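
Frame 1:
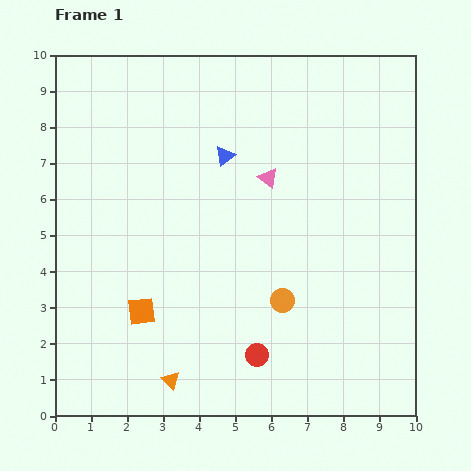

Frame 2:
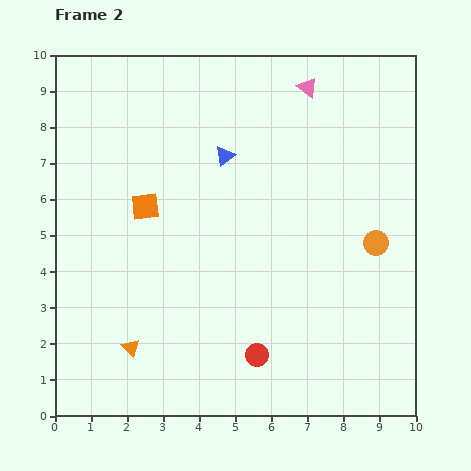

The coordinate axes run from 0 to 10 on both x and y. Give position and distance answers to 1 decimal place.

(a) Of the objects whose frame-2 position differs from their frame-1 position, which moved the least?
the orange triangle

(moved 1.4)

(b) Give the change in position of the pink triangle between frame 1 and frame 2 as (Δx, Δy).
(1.1, 2.5)

The pink triangle was at (5.9, 6.6) in frame 1 and (7.0, 9.1) in frame 2.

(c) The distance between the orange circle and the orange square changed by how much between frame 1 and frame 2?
+2.6

Distance in frame 1: 3.9. Distance in frame 2: 6.5.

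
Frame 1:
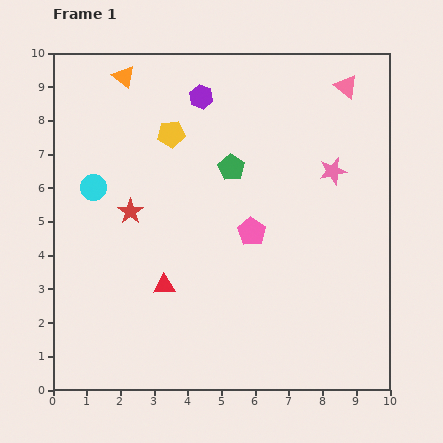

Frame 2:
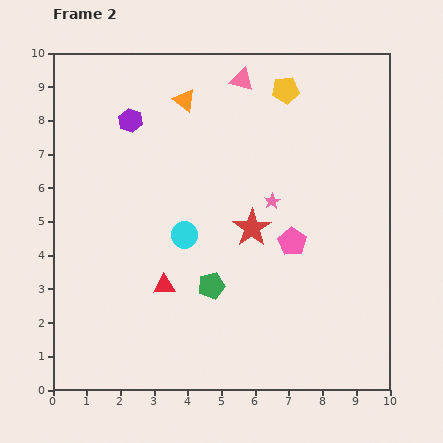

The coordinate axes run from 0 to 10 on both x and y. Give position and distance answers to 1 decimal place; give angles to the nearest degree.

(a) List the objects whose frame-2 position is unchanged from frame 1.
the red triangle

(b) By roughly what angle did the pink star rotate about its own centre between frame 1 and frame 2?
17° counter-clockwise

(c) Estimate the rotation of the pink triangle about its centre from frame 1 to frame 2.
24° counter-clockwise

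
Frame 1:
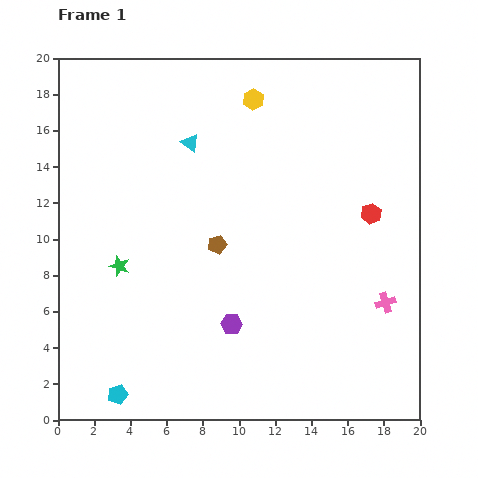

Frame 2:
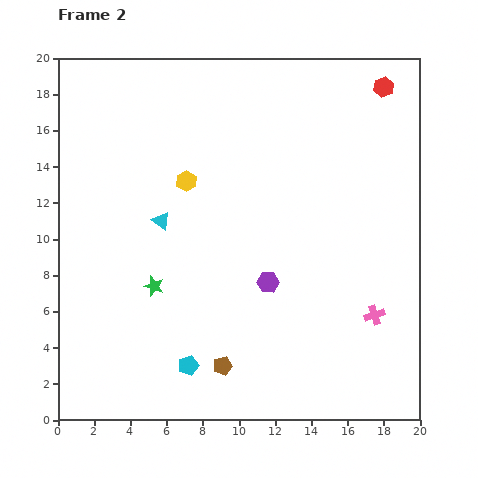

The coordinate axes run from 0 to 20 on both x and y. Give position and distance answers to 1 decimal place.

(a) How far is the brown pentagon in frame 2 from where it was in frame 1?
6.7

The brown pentagon moved from (8.8, 9.7) to (9.1, 3.0), a distance of √(0.3² + 6.7²) ≈ 6.7.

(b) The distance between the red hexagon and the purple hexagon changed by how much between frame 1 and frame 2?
+2.8

Distance in frame 1: 9.8. Distance in frame 2: 12.6.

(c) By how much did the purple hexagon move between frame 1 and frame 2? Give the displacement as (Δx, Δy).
(2.0, 2.3)

The purple hexagon was at (9.6, 5.3) in frame 1 and (11.6, 7.6) in frame 2.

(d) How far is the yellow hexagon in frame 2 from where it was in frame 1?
5.8

The yellow hexagon moved from (10.8, 17.7) to (7.1, 13.2), a distance of √(3.7² + 4.5²) ≈ 5.8.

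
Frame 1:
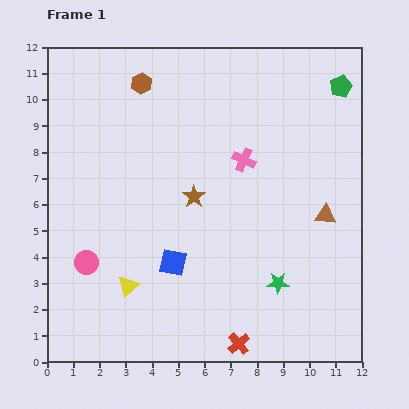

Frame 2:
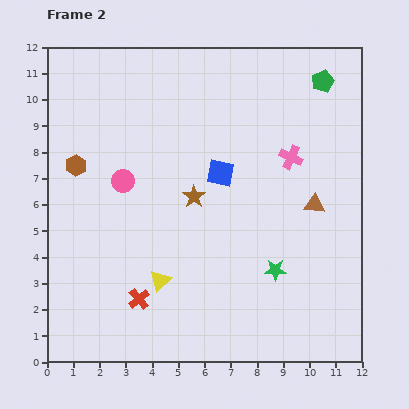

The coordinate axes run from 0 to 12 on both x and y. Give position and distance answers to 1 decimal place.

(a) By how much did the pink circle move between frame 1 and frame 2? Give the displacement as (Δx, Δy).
(1.4, 3.1)

The pink circle was at (1.5, 3.8) in frame 1 and (2.9, 6.9) in frame 2.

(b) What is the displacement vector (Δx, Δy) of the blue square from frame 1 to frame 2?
(1.8, 3.4)

The blue square was at (4.8, 3.8) in frame 1 and (6.6, 7.2) in frame 2.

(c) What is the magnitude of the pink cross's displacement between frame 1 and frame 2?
1.8

The pink cross moved from (7.5, 7.7) to (9.3, 7.8), a distance of √(1.8² + 0.1²) ≈ 1.8.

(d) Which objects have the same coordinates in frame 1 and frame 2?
the brown star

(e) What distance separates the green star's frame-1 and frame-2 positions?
0.5

The green star moved from (8.8, 3.0) to (8.7, 3.5), a distance of √(0.1² + 0.5²) ≈ 0.5.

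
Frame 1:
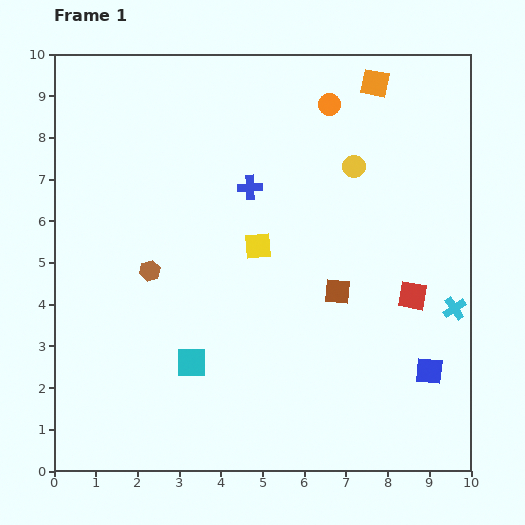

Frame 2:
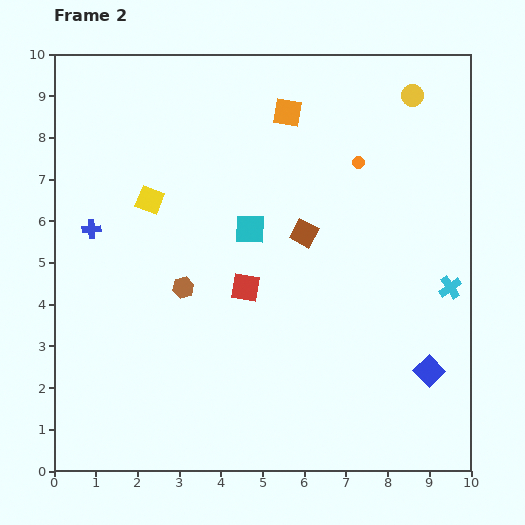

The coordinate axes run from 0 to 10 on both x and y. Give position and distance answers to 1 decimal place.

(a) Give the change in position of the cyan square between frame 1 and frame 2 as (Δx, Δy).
(1.4, 3.2)

The cyan square was at (3.3, 2.6) in frame 1 and (4.7, 5.8) in frame 2.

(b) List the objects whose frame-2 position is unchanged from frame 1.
the blue square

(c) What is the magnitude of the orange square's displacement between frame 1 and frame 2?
2.2

The orange square moved from (7.7, 9.3) to (5.6, 8.6), a distance of √(2.1² + 0.7²) ≈ 2.2.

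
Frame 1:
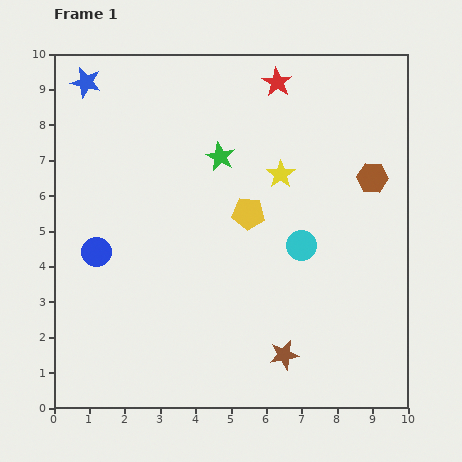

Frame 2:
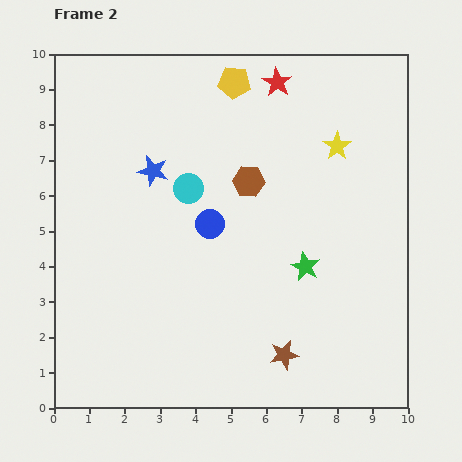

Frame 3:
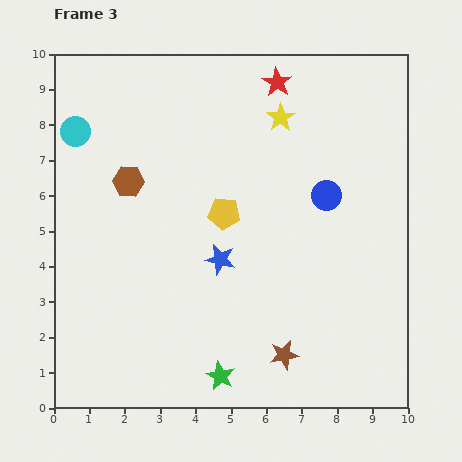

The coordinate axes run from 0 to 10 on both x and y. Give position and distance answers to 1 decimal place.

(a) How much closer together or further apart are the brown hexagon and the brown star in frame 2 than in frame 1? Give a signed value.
-0.6

Distance in frame 1: 5.6. Distance in frame 2: 5.0.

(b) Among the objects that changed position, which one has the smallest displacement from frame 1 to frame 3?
the yellow pentagon

(moved 0.7)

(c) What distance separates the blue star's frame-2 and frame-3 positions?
3.1

The blue star moved from (2.8, 6.7) to (4.7, 4.2), a distance of √(1.9² + 2.5²) ≈ 3.1.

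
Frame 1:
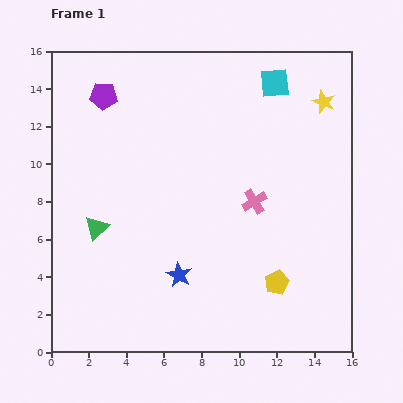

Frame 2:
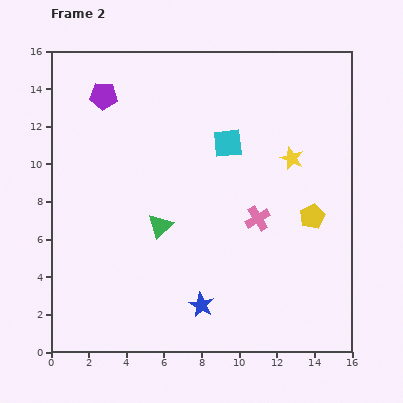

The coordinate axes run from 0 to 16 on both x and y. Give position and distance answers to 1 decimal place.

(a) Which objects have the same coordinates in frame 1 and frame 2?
the purple pentagon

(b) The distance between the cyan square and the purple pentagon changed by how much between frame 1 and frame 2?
-2.0

Distance in frame 1: 9.1. Distance in frame 2: 7.1.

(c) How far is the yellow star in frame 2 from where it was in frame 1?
3.4

The yellow star moved from (14.5, 13.3) to (12.8, 10.3), a distance of √(1.7² + 3.0²) ≈ 3.4.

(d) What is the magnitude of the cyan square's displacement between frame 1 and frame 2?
4.1

The cyan square moved from (11.9, 14.3) to (9.4, 11.1), a distance of √(2.5² + 3.2²) ≈ 4.1.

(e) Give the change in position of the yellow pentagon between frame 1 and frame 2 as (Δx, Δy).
(1.9, 3.5)

The yellow pentagon was at (12.0, 3.7) in frame 1 and (13.9, 7.2) in frame 2.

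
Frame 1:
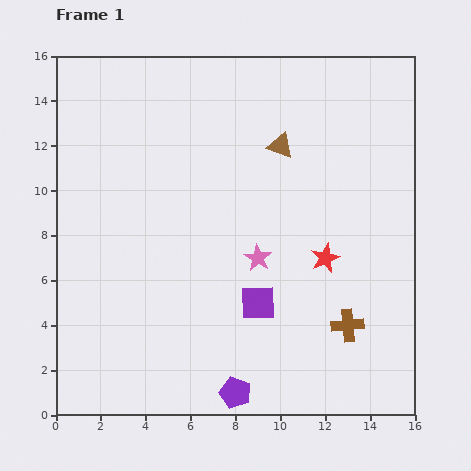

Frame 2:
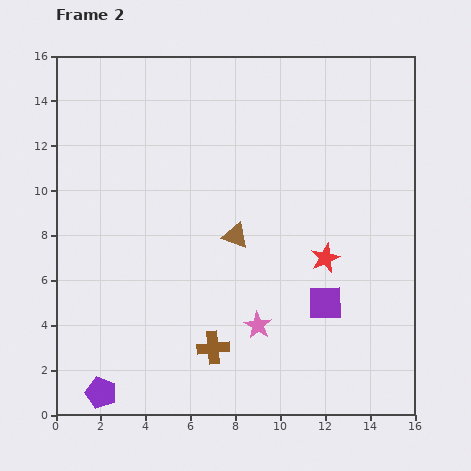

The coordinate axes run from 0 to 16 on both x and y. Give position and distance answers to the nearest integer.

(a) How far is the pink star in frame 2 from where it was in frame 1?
3

The pink star moved from (9, 7) to (9, 4), a distance of √(0² + 3²) ≈ 3.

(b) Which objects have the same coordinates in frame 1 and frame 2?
the red star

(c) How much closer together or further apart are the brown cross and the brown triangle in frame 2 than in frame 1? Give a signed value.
-4

Distance in frame 1: 9. Distance in frame 2: 5.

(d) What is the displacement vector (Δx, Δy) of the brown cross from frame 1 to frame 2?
(-6, -1)

The brown cross was at (13, 4) in frame 1 and (7, 3) in frame 2.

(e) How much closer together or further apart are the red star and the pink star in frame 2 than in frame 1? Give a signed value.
+1

Distance in frame 1: 3. Distance in frame 2: 4.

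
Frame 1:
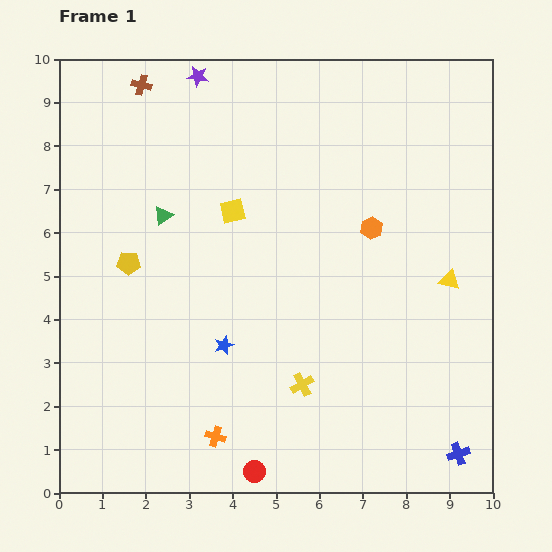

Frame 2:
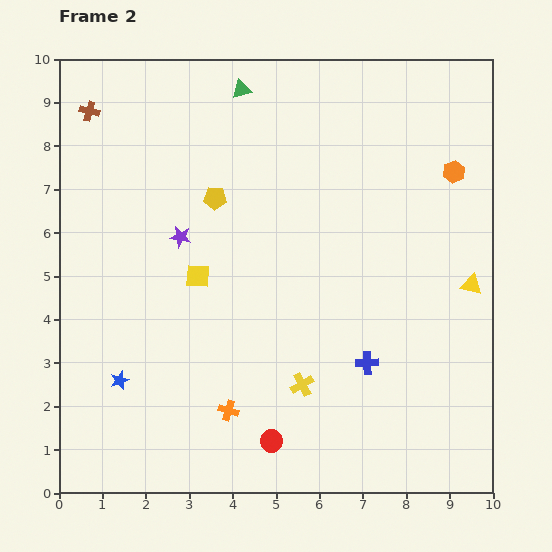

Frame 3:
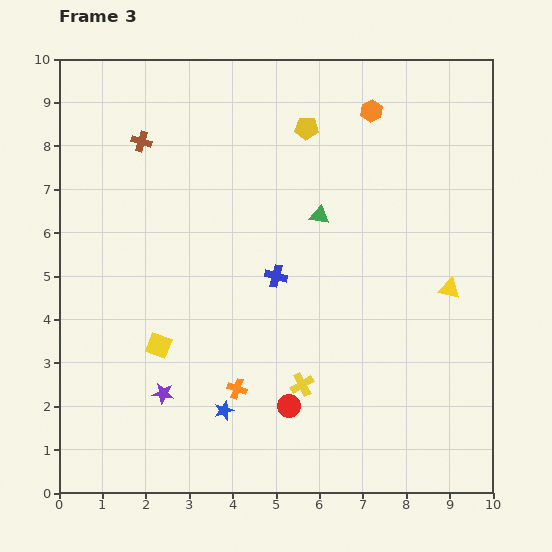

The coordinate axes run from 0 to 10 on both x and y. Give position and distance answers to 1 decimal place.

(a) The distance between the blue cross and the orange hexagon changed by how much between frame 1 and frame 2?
-0.8

Distance in frame 1: 5.6. Distance in frame 2: 4.8.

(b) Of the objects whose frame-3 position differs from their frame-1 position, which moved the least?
the yellow triangle

(moved 0.2)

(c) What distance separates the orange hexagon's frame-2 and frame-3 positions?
2.4

The orange hexagon moved from (9.1, 7.4) to (7.2, 8.8), a distance of √(1.9² + 1.4²) ≈ 2.4.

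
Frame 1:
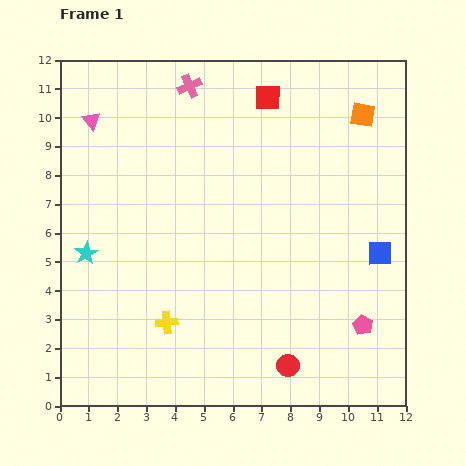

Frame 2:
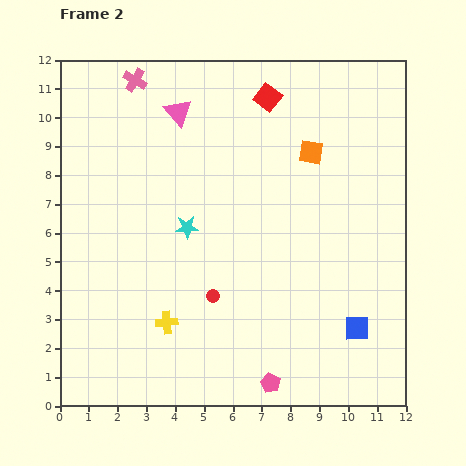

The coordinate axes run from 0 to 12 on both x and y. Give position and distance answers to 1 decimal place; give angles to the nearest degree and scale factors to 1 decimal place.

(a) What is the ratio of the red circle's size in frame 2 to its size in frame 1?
0.6×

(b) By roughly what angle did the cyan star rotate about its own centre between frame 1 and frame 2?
26° clockwise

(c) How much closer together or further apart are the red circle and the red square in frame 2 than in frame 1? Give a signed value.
-2.1

Distance in frame 1: 9.3. Distance in frame 2: 7.2.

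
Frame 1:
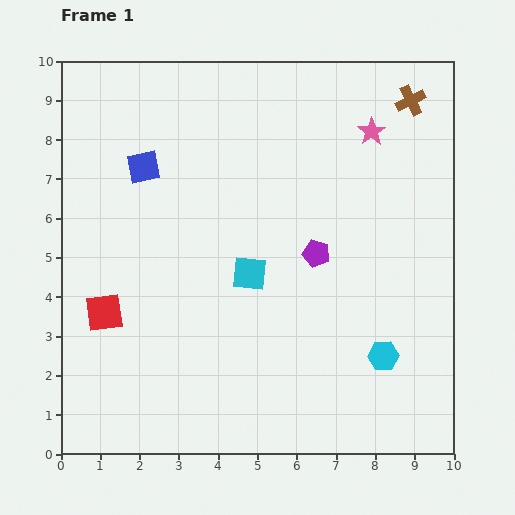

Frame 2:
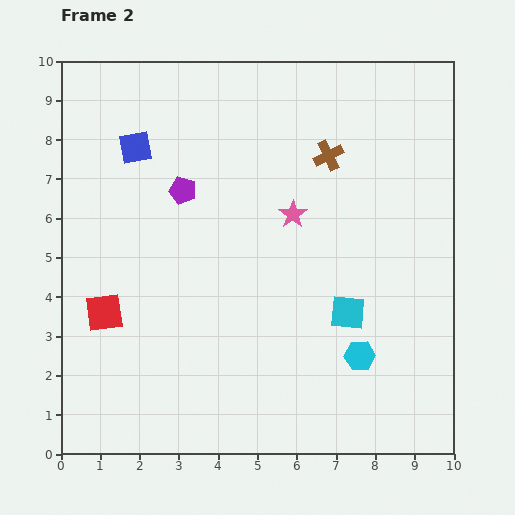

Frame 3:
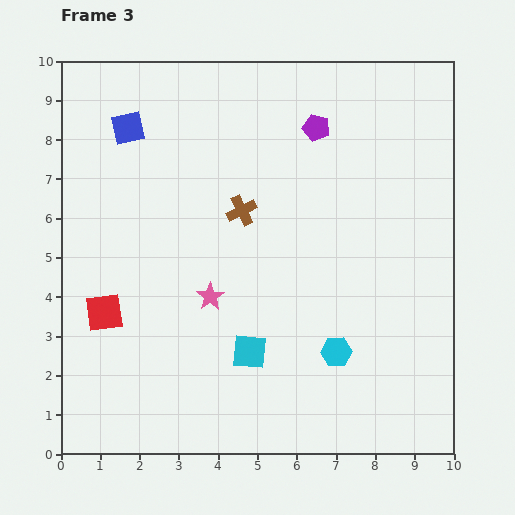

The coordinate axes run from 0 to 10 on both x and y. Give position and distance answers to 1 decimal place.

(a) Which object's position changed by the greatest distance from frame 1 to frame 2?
the purple pentagon

(moved 3.8; next 2.9)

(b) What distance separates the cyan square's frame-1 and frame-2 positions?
2.7

The cyan square moved from (4.8, 4.6) to (7.3, 3.6), a distance of √(2.5² + 1.0²) ≈ 2.7.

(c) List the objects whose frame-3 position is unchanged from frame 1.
the red square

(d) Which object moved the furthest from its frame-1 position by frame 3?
the pink star

(moved 5.9; next 5.1)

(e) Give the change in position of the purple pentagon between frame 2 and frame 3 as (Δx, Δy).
(3.4, 1.6)

The purple pentagon was at (3.1, 6.7) in frame 2 and (6.5, 8.3) in frame 3.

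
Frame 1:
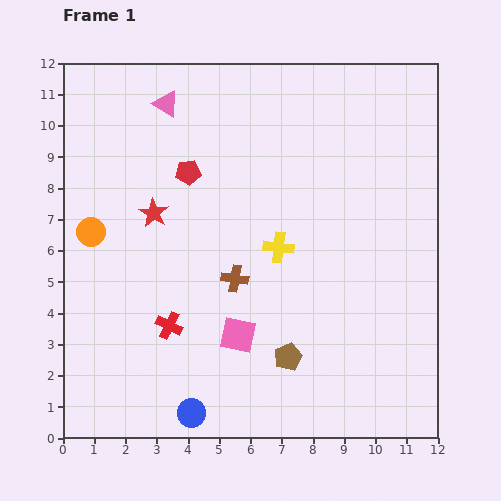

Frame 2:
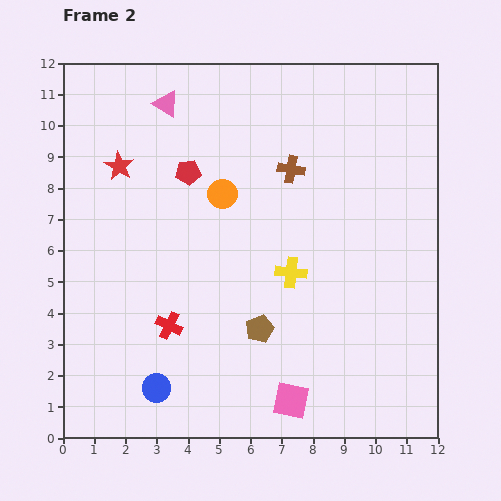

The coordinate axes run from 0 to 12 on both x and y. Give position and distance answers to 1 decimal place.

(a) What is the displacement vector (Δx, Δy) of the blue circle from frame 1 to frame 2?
(-1.1, 0.8)

The blue circle was at (4.1, 0.8) in frame 1 and (3.0, 1.6) in frame 2.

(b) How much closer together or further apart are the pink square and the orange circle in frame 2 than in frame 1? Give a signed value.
+1.3

Distance in frame 1: 5.7. Distance in frame 2: 7.0.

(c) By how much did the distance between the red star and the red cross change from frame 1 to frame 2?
+1.7

Distance in frame 1: 3.6. Distance in frame 2: 5.3.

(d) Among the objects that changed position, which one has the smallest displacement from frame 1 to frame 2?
the yellow cross

(moved 0.9)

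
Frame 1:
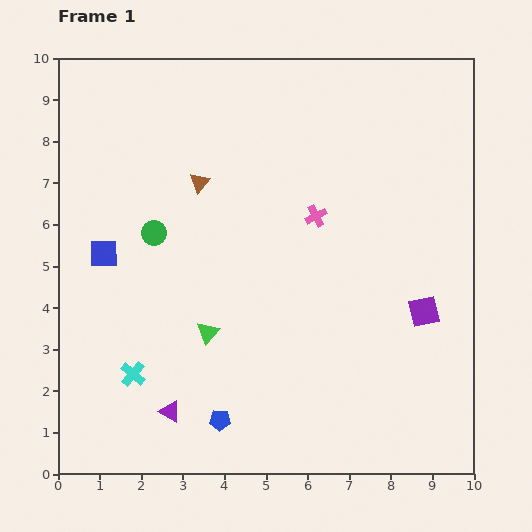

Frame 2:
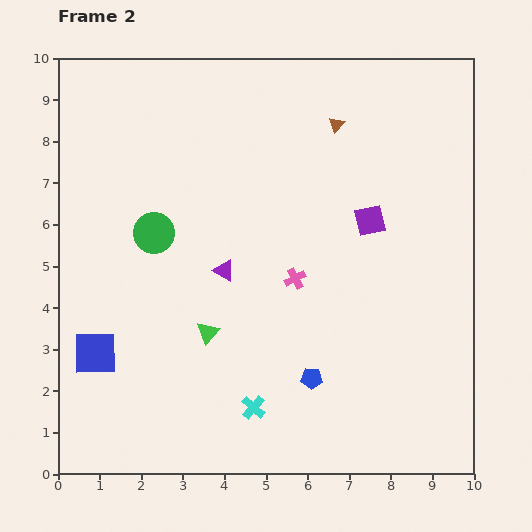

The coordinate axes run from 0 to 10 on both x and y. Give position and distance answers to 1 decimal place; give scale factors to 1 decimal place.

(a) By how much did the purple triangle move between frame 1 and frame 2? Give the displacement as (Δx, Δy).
(1.3, 3.4)

The purple triangle was at (2.7, 1.5) in frame 1 and (4.0, 4.9) in frame 2.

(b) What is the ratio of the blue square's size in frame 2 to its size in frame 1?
1.5×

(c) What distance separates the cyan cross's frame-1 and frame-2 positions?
3.0

The cyan cross moved from (1.8, 2.4) to (4.7, 1.6), a distance of √(2.9² + 0.8²) ≈ 3.0.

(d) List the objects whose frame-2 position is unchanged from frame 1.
the green triangle, the green circle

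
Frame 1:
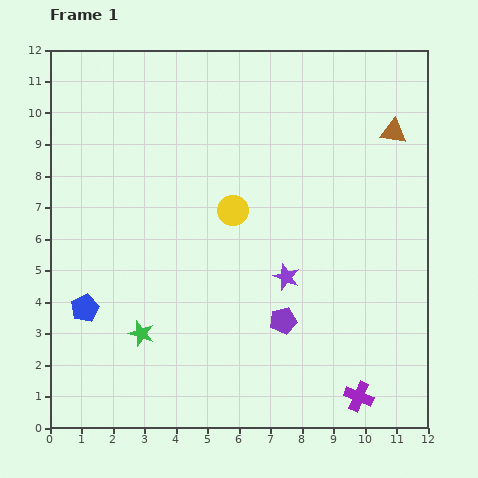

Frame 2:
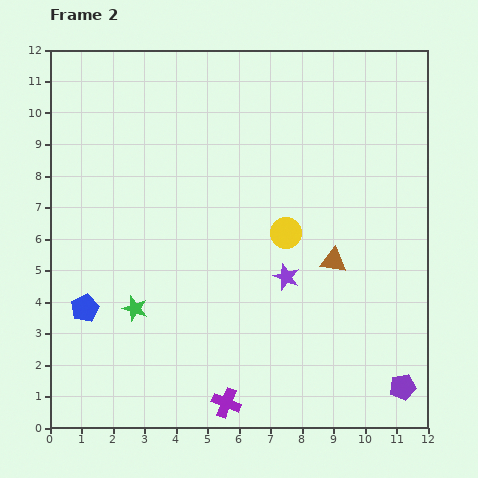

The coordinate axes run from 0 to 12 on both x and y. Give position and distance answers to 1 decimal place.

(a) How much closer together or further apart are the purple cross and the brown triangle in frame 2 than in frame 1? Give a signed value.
-2.9

Distance in frame 1: 8.5. Distance in frame 2: 5.6.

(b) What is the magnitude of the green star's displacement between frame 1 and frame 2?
0.8

The green star moved from (2.9, 3.0) to (2.7, 3.8), a distance of √(0.2² + 0.8²) ≈ 0.8.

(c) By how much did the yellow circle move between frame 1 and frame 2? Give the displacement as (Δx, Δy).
(1.7, -0.7)

The yellow circle was at (5.8, 6.9) in frame 1 and (7.5, 6.2) in frame 2.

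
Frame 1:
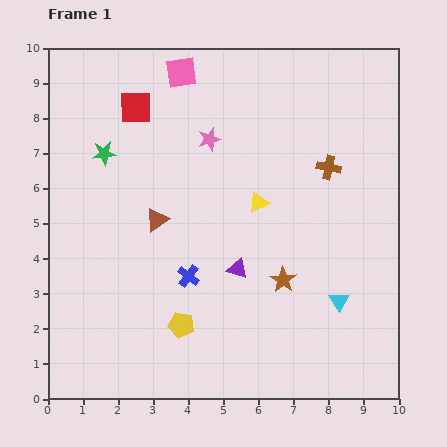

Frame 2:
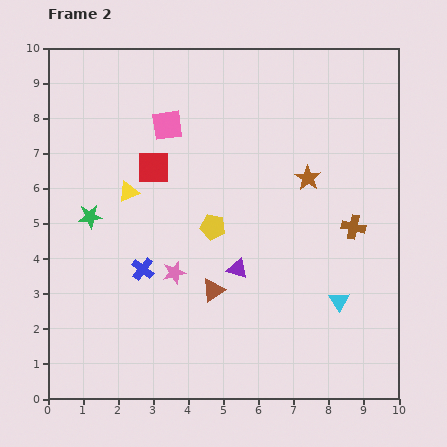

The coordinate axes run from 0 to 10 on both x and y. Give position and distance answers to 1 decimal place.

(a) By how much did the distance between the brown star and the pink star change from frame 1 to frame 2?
+0.2

Distance in frame 1: 4.5. Distance in frame 2: 4.7.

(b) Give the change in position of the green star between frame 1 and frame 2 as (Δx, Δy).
(-0.4, -1.8)

The green star was at (1.6, 7.0) in frame 1 and (1.2, 5.2) in frame 2.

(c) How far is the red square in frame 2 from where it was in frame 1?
1.8

The red square moved from (2.5, 8.3) to (3.0, 6.6), a distance of √(0.5² + 1.7²) ≈ 1.8.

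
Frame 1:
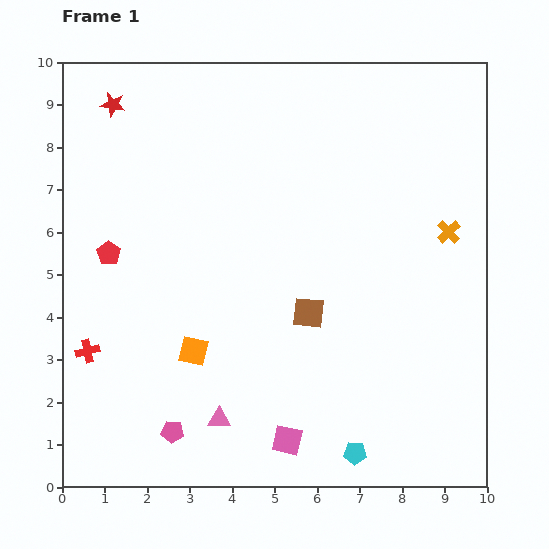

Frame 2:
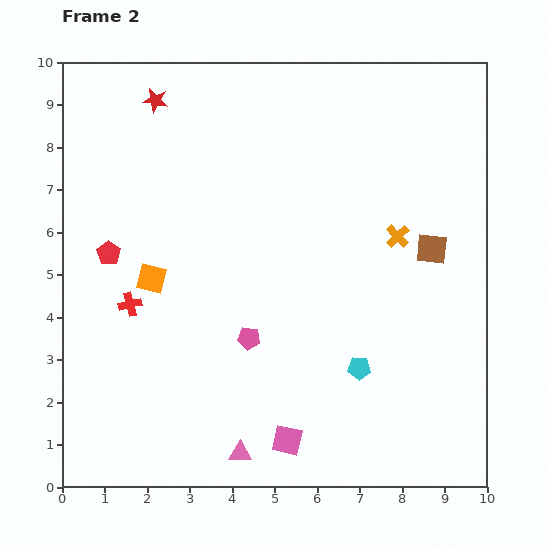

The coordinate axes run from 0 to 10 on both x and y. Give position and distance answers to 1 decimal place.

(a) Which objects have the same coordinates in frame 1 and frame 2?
the pink square, the red pentagon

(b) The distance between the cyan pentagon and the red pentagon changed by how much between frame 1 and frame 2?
-1.0

Distance in frame 1: 7.5. Distance in frame 2: 6.5.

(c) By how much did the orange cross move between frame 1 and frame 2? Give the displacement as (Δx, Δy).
(-1.2, -0.1)

The orange cross was at (9.1, 6.0) in frame 1 and (7.9, 5.9) in frame 2.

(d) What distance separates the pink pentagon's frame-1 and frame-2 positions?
2.8

The pink pentagon moved from (2.6, 1.3) to (4.4, 3.5), a distance of √(1.8² + 2.2²) ≈ 2.8.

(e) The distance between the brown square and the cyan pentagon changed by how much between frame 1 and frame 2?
-0.2

Distance in frame 1: 3.5. Distance in frame 2: 3.3.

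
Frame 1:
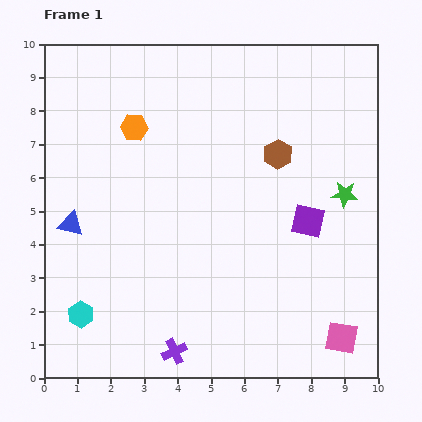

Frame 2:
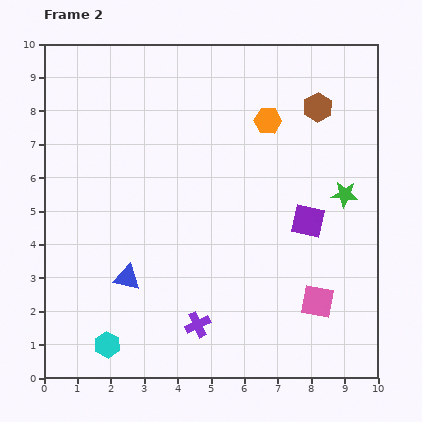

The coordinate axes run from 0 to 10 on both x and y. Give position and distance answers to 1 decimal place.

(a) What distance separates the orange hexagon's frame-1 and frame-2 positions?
4.0

The orange hexagon moved from (2.7, 7.5) to (6.7, 7.7), a distance of √(4.0² + 0.2²) ≈ 4.0.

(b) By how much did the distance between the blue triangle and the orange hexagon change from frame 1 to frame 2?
+2.8

Distance in frame 1: 3.5. Distance in frame 2: 6.3.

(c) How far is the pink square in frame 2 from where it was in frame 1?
1.3

The pink square moved from (8.9, 1.2) to (8.2, 2.3), a distance of √(0.7² + 1.1²) ≈ 1.3.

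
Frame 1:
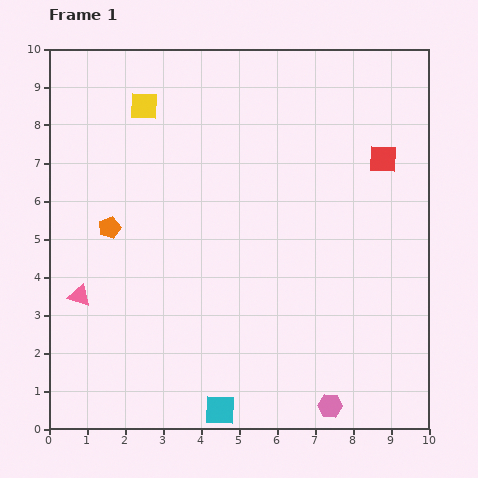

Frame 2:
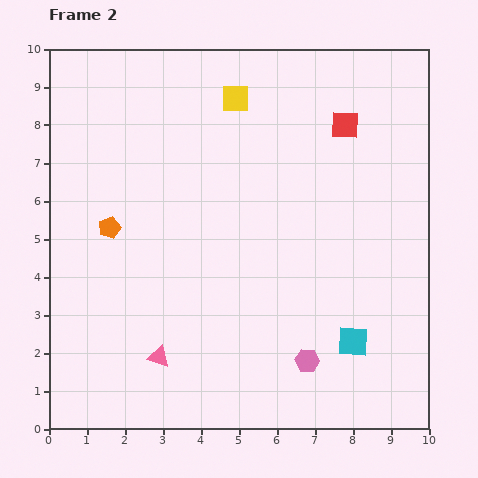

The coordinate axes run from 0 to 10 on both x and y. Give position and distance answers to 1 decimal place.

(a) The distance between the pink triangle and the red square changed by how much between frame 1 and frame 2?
-1.0

Distance in frame 1: 8.8. Distance in frame 2: 7.8.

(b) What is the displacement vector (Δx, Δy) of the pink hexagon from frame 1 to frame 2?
(-0.6, 1.2)

The pink hexagon was at (7.4, 0.6) in frame 1 and (6.8, 1.8) in frame 2.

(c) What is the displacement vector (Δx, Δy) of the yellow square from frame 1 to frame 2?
(2.4, 0.2)

The yellow square was at (2.5, 8.5) in frame 1 and (4.9, 8.7) in frame 2.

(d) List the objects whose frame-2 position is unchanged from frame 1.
the orange pentagon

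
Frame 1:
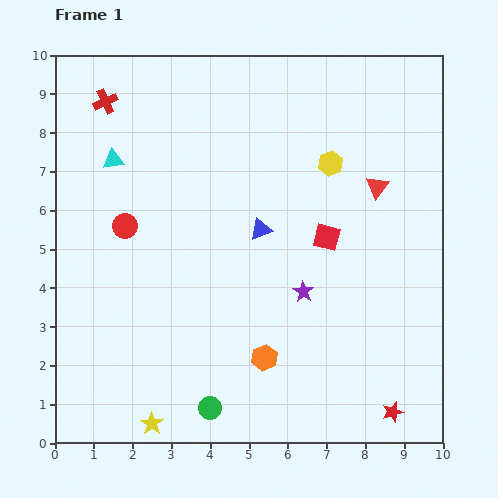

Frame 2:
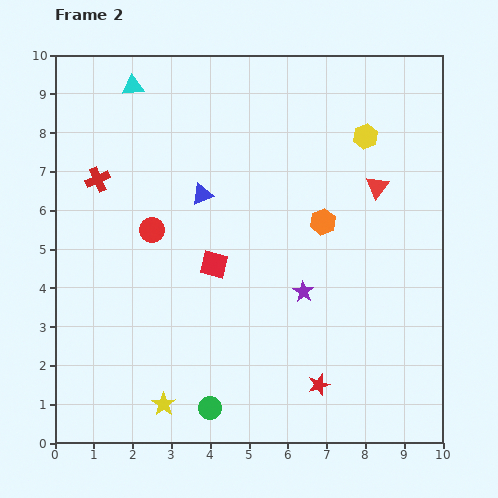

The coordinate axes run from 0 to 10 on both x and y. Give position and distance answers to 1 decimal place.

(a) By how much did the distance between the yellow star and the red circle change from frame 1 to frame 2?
-0.6

Distance in frame 1: 5.1. Distance in frame 2: 4.5.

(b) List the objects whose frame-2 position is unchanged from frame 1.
the red triangle, the green circle, the purple star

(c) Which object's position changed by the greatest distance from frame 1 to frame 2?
the orange hexagon

(moved 3.8; next 3.0)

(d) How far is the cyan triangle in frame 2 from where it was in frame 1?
2.0

The cyan triangle moved from (1.5, 7.3) to (2.0, 9.2), a distance of √(0.5² + 1.9²) ≈ 2.0.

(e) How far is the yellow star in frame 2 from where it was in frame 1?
0.6

The yellow star moved from (2.5, 0.5) to (2.8, 1.0), a distance of √(0.3² + 0.5²) ≈ 0.6.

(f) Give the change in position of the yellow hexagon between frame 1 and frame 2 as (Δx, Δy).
(0.9, 0.7)

The yellow hexagon was at (7.1, 7.2) in frame 1 and (8.0, 7.9) in frame 2.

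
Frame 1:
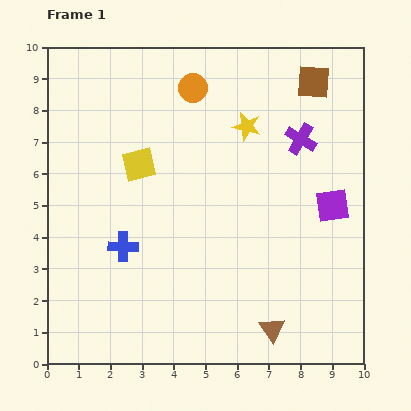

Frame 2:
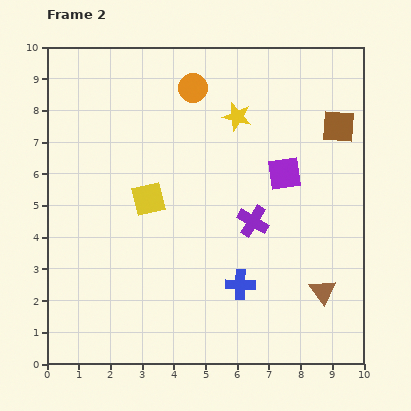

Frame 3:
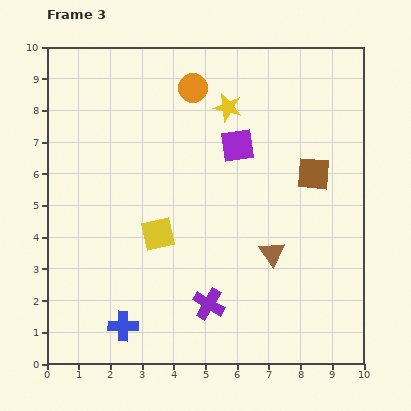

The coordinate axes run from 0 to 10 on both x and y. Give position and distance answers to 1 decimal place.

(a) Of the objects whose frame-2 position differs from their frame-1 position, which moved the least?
the yellow star

(moved 0.4)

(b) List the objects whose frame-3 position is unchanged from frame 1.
the orange circle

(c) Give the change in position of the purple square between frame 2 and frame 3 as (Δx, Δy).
(-1.5, 0.9)

The purple square was at (7.5, 6.0) in frame 2 and (6.0, 6.9) in frame 3.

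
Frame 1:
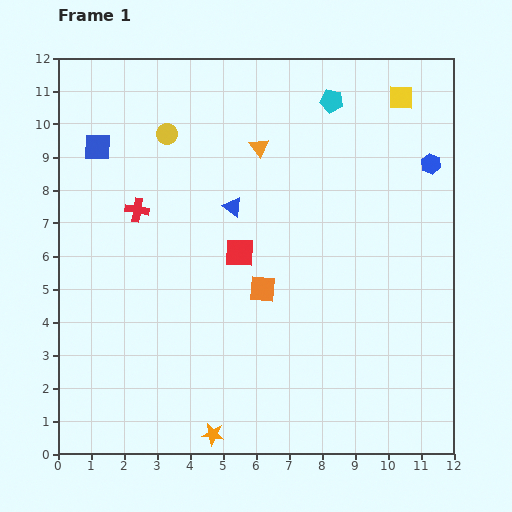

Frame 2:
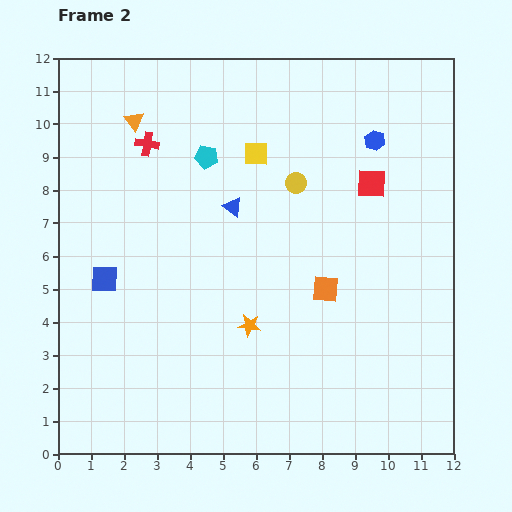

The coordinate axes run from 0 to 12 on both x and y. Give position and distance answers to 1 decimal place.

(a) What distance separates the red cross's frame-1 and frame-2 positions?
2.0

The red cross moved from (2.4, 7.4) to (2.7, 9.4), a distance of √(0.3² + 2.0²) ≈ 2.0.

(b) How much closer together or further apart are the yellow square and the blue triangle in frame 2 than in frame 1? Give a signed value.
-4.4

Distance in frame 1: 6.1. Distance in frame 2: 1.7.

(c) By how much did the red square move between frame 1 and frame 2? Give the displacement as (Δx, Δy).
(4.0, 2.1)

The red square was at (5.5, 6.1) in frame 1 and (9.5, 8.2) in frame 2.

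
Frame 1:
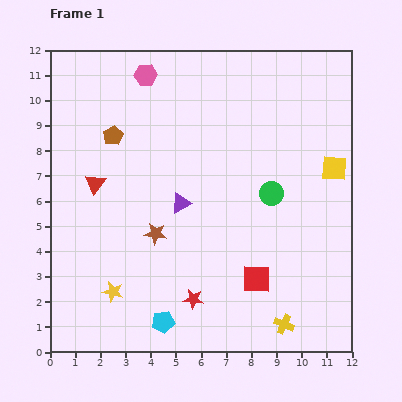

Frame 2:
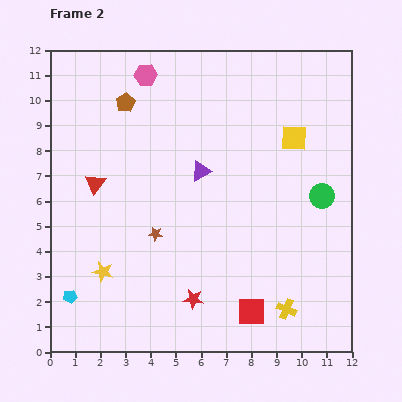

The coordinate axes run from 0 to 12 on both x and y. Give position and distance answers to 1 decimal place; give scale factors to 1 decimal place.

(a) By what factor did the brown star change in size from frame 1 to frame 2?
0.6×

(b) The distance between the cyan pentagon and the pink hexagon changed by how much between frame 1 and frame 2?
-0.5

Distance in frame 1: 9.8. Distance in frame 2: 9.3.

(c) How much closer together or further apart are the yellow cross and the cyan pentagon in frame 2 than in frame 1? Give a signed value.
+3.8

Distance in frame 1: 4.8. Distance in frame 2: 8.6.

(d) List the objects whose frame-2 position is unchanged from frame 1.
the brown star, the pink hexagon, the red triangle, the red star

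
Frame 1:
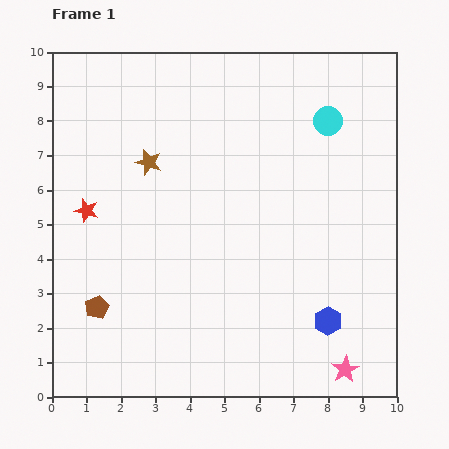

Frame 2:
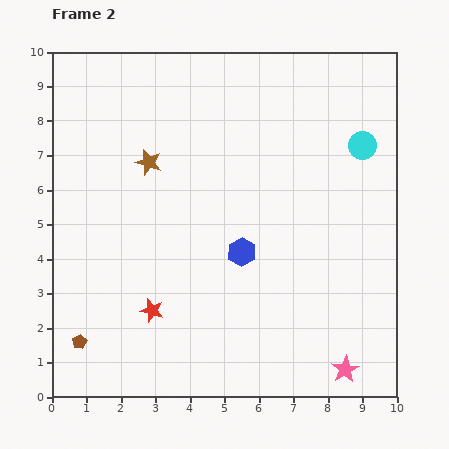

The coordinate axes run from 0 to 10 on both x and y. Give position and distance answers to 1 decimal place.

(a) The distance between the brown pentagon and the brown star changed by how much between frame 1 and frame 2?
+1.1

Distance in frame 1: 4.5. Distance in frame 2: 5.6.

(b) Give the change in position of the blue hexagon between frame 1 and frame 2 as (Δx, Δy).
(-2.5, 2.0)

The blue hexagon was at (8.0, 2.2) in frame 1 and (5.5, 4.2) in frame 2.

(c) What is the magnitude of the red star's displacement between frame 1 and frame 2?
3.5

The red star moved from (1.0, 5.4) to (2.9, 2.5), a distance of √(1.9² + 2.9²) ≈ 3.5.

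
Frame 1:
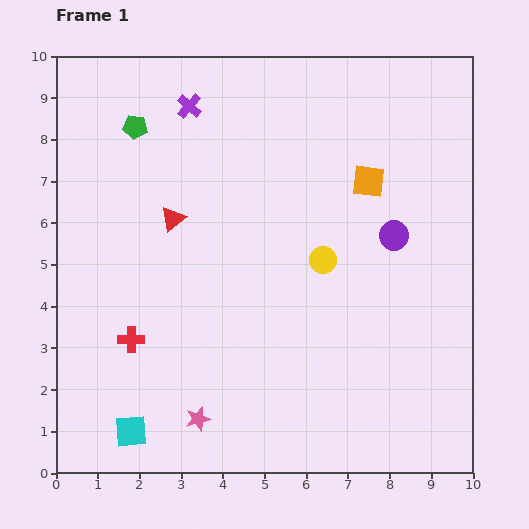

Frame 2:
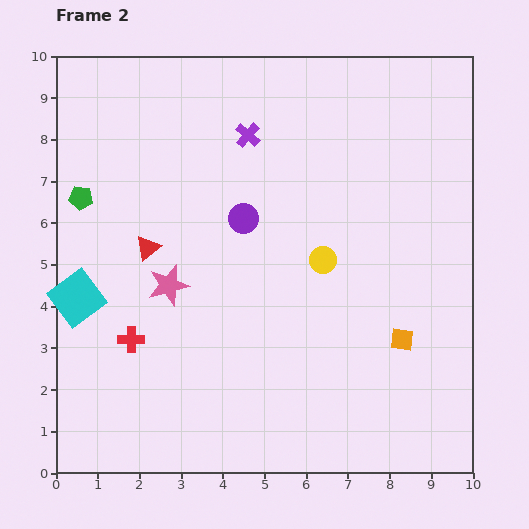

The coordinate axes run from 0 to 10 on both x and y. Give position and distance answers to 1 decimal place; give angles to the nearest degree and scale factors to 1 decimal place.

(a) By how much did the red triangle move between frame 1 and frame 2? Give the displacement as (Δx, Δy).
(-0.6, -0.7)

The red triangle was at (2.8, 6.1) in frame 1 and (2.2, 5.4) in frame 2.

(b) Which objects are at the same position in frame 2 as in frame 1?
the red cross, the yellow circle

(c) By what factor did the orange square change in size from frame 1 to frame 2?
0.7×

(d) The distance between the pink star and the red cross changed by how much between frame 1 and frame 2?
-0.9

Distance in frame 1: 2.5. Distance in frame 2: 1.6.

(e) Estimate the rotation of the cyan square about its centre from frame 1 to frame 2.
32° counter-clockwise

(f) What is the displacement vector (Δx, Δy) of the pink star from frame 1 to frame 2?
(-0.7, 3.2)

The pink star was at (3.4, 1.3) in frame 1 and (2.7, 4.5) in frame 2.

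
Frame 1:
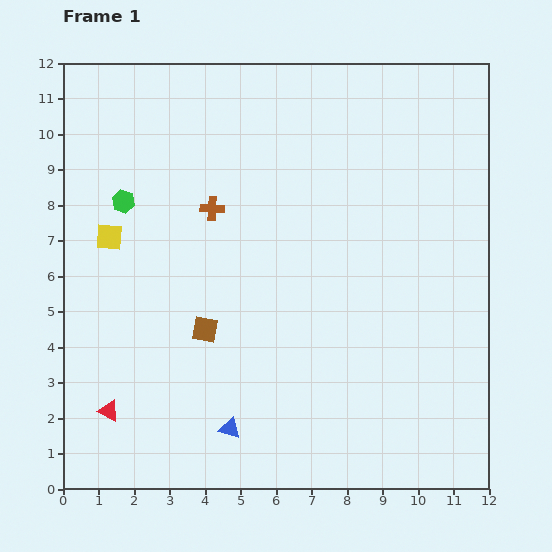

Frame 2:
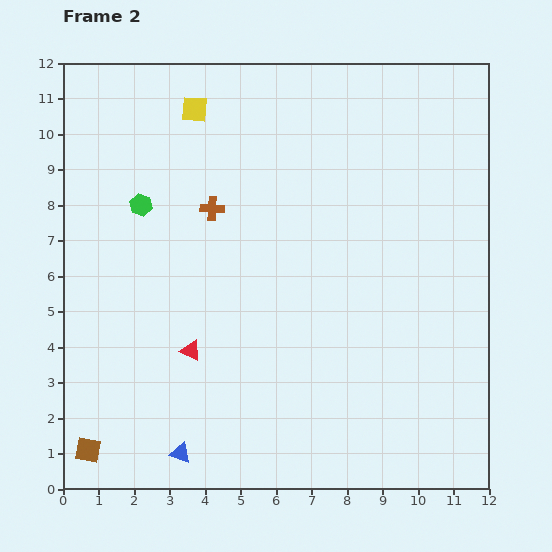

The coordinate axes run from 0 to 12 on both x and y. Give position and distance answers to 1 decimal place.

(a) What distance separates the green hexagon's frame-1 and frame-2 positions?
0.5

The green hexagon moved from (1.7, 8.1) to (2.2, 8.0), a distance of √(0.5² + 0.1²) ≈ 0.5.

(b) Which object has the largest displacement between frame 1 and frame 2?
the brown square

(moved 4.7; next 4.3)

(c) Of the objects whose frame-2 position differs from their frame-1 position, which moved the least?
the green hexagon

(moved 0.5)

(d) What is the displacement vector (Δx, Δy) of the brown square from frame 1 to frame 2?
(-3.3, -3.4)

The brown square was at (4.0, 4.5) in frame 1 and (0.7, 1.1) in frame 2.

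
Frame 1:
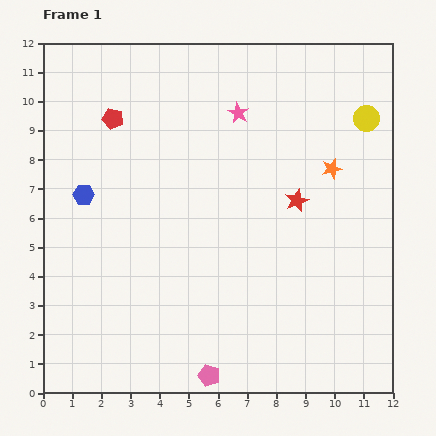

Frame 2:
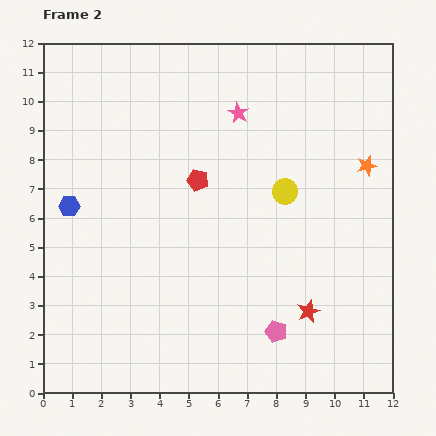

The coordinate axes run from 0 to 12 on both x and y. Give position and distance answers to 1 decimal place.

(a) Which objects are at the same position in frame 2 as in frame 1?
the pink star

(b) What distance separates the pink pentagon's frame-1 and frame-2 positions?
2.7

The pink pentagon moved from (5.7, 0.6) to (8.0, 2.1), a distance of √(2.3² + 1.5²) ≈ 2.7.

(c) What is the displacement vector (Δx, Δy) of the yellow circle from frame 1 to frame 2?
(-2.8, -2.5)

The yellow circle was at (11.1, 9.4) in frame 1 and (8.3, 6.9) in frame 2.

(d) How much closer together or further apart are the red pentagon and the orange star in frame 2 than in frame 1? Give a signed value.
-1.9

Distance in frame 1: 7.7. Distance in frame 2: 5.8.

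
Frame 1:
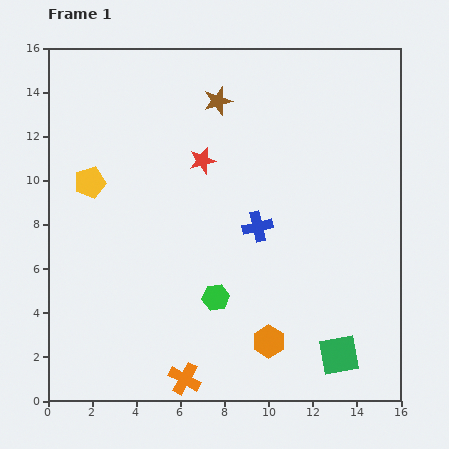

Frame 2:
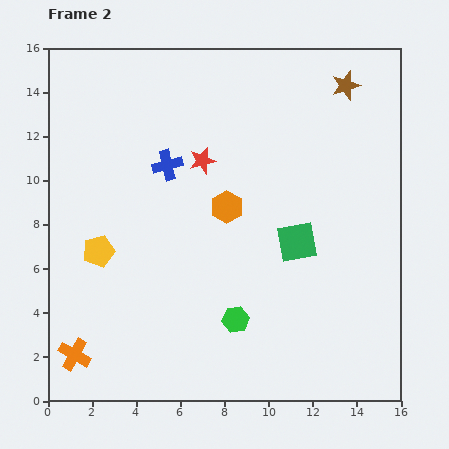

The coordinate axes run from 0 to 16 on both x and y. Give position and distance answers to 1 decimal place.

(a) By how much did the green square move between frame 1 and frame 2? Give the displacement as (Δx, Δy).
(-1.9, 5.1)

The green square was at (13.2, 2.1) in frame 1 and (11.3, 7.2) in frame 2.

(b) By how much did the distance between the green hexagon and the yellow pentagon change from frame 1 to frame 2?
-0.8

Distance in frame 1: 7.7. Distance in frame 2: 6.9.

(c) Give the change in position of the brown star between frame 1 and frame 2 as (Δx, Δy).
(5.8, 0.7)

The brown star was at (7.7, 13.6) in frame 1 and (13.5, 14.3) in frame 2.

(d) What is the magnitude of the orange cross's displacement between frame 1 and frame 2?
5.1

The orange cross moved from (6.2, 1.0) to (1.2, 2.1), a distance of √(5.0² + 1.1²) ≈ 5.1.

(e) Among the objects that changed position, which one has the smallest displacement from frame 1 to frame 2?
the green hexagon

(moved 1.3)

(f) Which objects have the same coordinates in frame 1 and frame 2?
the red star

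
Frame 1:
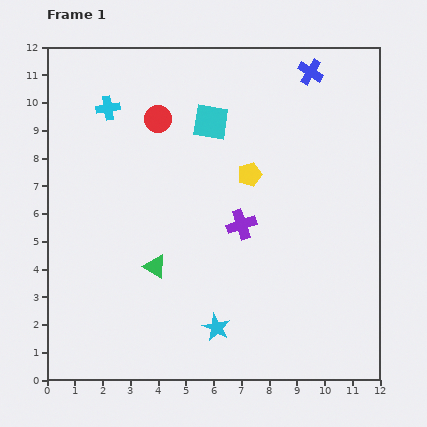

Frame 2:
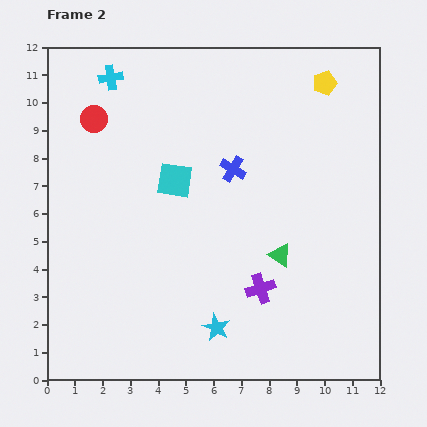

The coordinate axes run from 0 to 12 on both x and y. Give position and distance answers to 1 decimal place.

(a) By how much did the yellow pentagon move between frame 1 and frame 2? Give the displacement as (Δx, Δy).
(2.7, 3.3)

The yellow pentagon was at (7.3, 7.4) in frame 1 and (10.0, 10.7) in frame 2.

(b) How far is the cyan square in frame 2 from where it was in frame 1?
2.5

The cyan square moved from (5.9, 9.3) to (4.6, 7.2), a distance of √(1.3² + 2.1²) ≈ 2.5.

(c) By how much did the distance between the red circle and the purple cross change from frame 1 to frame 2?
+3.8

Distance in frame 1: 4.8. Distance in frame 2: 8.6.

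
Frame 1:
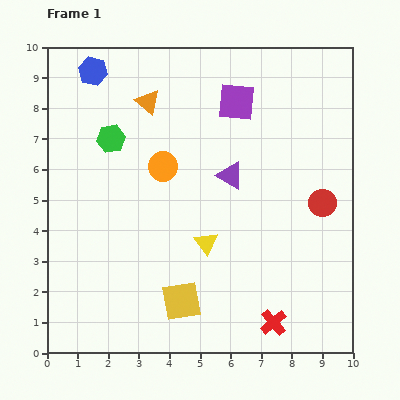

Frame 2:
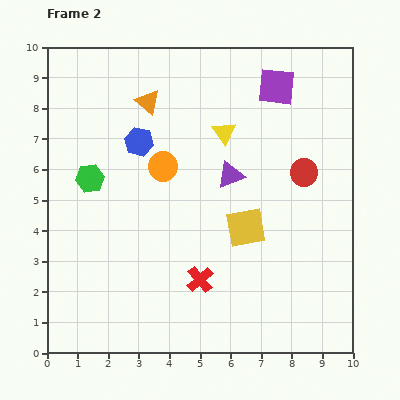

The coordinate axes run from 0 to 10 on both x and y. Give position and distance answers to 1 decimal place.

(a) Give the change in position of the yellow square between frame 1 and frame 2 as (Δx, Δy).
(2.1, 2.4)

The yellow square was at (4.4, 1.7) in frame 1 and (6.5, 4.1) in frame 2.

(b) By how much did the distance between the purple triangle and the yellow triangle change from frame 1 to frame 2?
-0.9

Distance in frame 1: 2.3. Distance in frame 2: 1.4.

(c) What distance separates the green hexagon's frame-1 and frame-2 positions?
1.5

The green hexagon moved from (2.1, 7.0) to (1.4, 5.7), a distance of √(0.7² + 1.3²) ≈ 1.5.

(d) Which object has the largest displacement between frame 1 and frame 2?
the yellow triangle

(moved 3.6; next 3.2)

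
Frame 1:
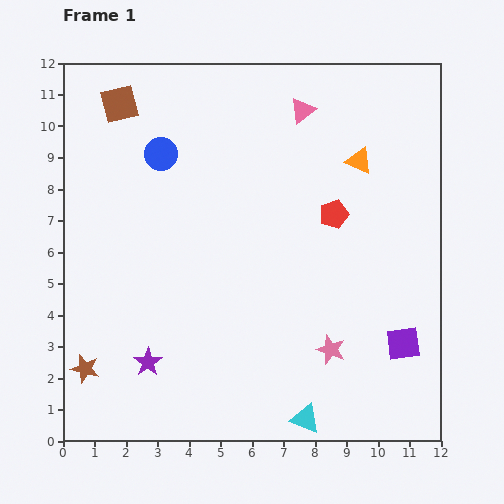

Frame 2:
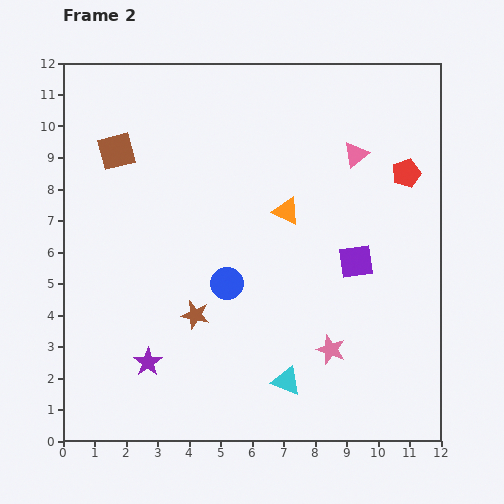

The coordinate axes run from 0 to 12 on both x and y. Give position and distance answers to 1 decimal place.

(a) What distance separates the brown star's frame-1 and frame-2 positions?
3.9

The brown star moved from (0.7, 2.3) to (4.2, 4.0), a distance of √(3.5² + 1.7²) ≈ 3.9.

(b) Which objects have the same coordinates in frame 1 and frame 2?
the purple star, the pink star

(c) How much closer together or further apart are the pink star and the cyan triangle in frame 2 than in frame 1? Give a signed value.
-0.6

Distance in frame 1: 2.3. Distance in frame 2: 1.7.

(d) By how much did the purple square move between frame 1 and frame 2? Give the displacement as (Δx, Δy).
(-1.5, 2.6)

The purple square was at (10.8, 3.1) in frame 1 and (9.3, 5.7) in frame 2.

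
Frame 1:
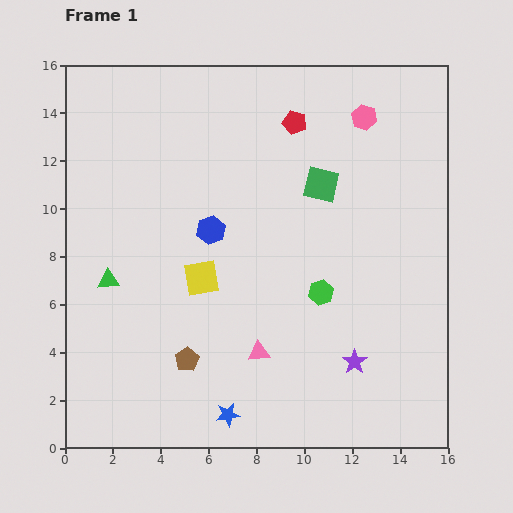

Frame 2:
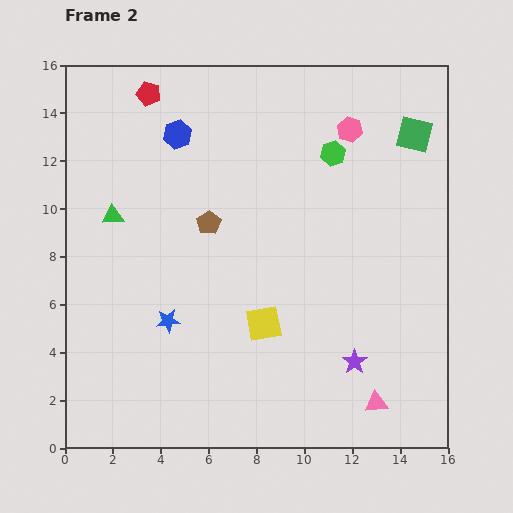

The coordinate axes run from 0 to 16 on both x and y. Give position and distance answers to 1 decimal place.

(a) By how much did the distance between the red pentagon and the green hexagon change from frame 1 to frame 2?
+0.9

Distance in frame 1: 7.2. Distance in frame 2: 8.1.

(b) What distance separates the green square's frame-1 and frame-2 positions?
4.4

The green square moved from (10.7, 11.0) to (14.6, 13.1), a distance of √(3.9² + 2.1²) ≈ 4.4.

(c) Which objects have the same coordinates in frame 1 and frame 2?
the purple star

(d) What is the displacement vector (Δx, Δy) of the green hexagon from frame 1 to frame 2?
(0.5, 5.8)

The green hexagon was at (10.7, 6.5) in frame 1 and (11.2, 12.3) in frame 2.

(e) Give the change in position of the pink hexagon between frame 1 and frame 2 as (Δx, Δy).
(-0.6, -0.5)

The pink hexagon was at (12.5, 13.8) in frame 1 and (11.9, 13.3) in frame 2.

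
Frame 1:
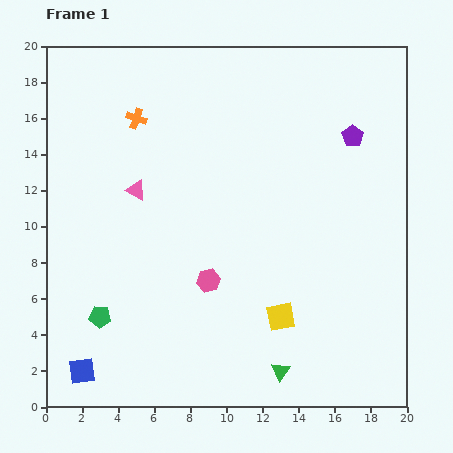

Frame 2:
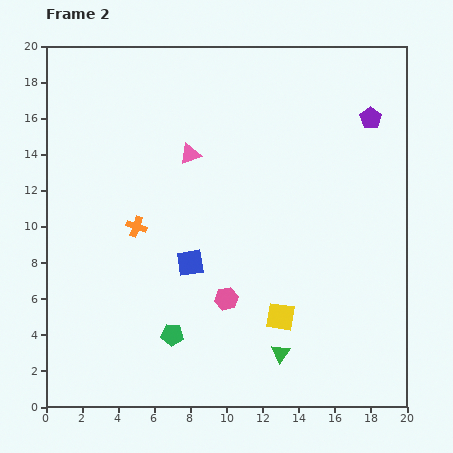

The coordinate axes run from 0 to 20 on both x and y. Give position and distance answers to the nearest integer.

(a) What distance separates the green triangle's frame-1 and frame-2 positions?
1

The green triangle moved from (13, 2) to (13, 3), a distance of √(0² + 1²) ≈ 1.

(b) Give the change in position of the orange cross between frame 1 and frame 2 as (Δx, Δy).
(0, -6)

The orange cross was at (5, 16) in frame 1 and (5, 10) in frame 2.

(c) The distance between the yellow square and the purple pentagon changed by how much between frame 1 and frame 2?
+1

Distance in frame 1: 11. Distance in frame 2: 12.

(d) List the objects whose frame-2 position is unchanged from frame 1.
the yellow square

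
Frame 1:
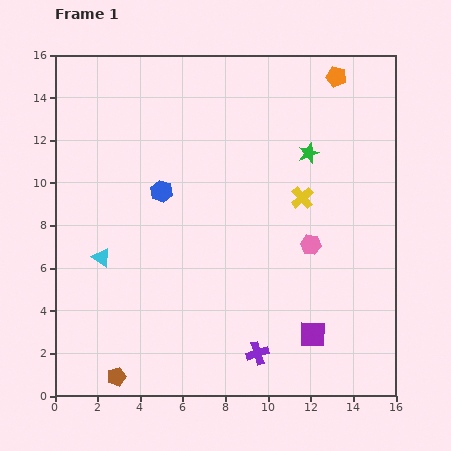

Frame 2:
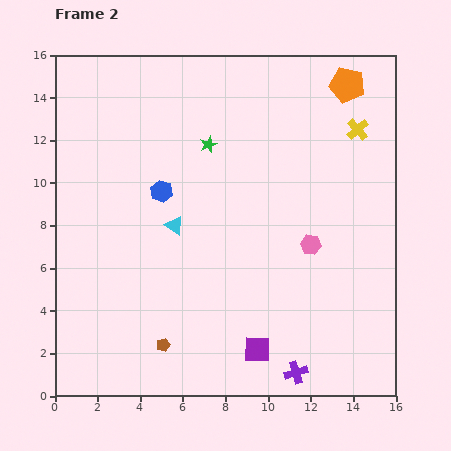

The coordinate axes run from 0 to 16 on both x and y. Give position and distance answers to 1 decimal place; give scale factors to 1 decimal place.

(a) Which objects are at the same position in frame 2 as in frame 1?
the blue hexagon, the pink hexagon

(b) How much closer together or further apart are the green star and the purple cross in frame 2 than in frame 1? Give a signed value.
+1.8

Distance in frame 1: 9.7. Distance in frame 2: 11.5.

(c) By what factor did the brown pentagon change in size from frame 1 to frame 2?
0.7×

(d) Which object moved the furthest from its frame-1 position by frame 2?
the green star

(moved 4.7; next 4.1)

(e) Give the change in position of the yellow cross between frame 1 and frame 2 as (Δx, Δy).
(2.6, 3.2)

The yellow cross was at (11.6, 9.3) in frame 1 and (14.2, 12.5) in frame 2.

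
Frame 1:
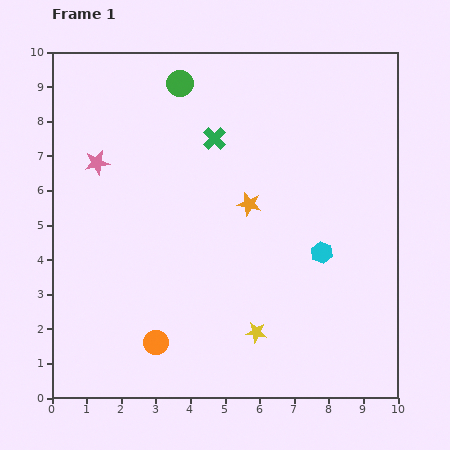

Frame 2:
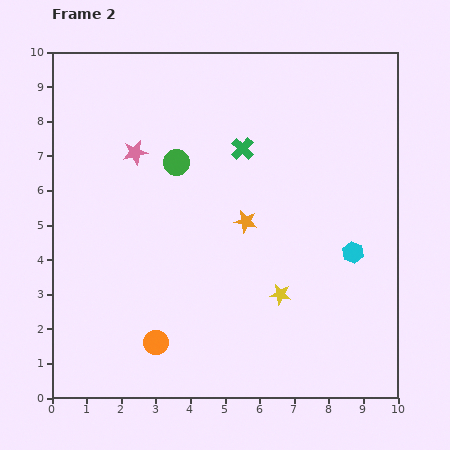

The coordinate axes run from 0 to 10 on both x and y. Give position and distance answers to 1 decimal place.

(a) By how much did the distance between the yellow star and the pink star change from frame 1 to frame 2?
-0.8

Distance in frame 1: 6.7. Distance in frame 2: 5.9.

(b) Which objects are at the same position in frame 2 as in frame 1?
the orange circle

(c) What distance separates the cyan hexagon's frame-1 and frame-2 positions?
0.9

The cyan hexagon moved from (7.8, 4.2) to (8.7, 4.2), a distance of √(0.9² + 0.0²) ≈ 0.9.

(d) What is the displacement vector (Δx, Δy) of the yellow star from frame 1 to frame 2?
(0.7, 1.1)

The yellow star was at (5.9, 1.9) in frame 1 and (6.6, 3.0) in frame 2.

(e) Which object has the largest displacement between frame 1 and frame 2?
the green circle

(moved 2.3; next 1.3)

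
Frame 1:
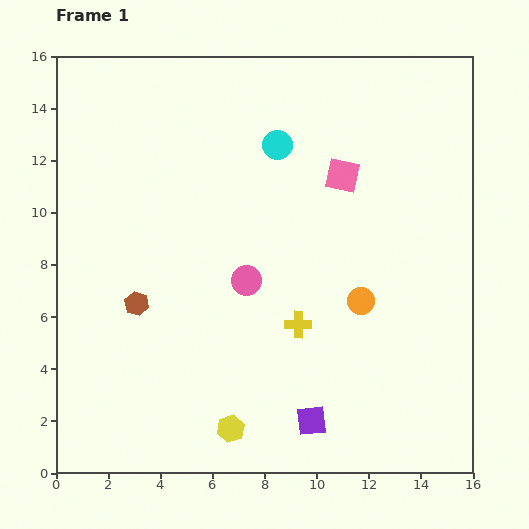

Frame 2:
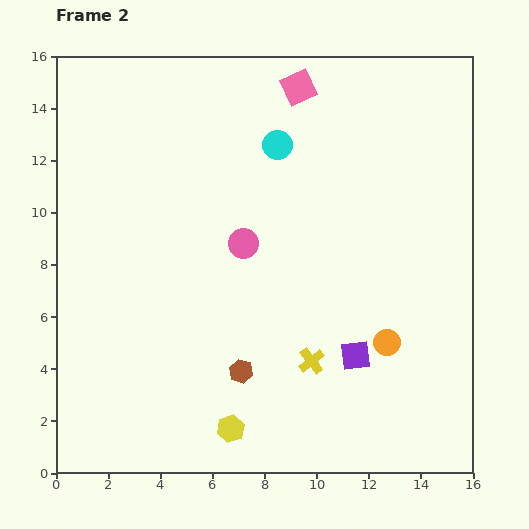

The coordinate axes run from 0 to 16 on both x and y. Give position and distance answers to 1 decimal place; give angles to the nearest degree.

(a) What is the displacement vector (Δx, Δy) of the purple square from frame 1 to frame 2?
(1.7, 2.5)

The purple square was at (9.8, 2.0) in frame 1 and (11.5, 4.5) in frame 2.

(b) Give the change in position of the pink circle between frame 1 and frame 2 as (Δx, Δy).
(-0.1, 1.4)

The pink circle was at (7.3, 7.4) in frame 1 and (7.2, 8.8) in frame 2.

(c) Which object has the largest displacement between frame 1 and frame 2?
the brown hexagon

(moved 4.8; next 3.8)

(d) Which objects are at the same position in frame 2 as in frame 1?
the yellow hexagon, the cyan circle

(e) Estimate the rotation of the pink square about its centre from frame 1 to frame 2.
37° counter-clockwise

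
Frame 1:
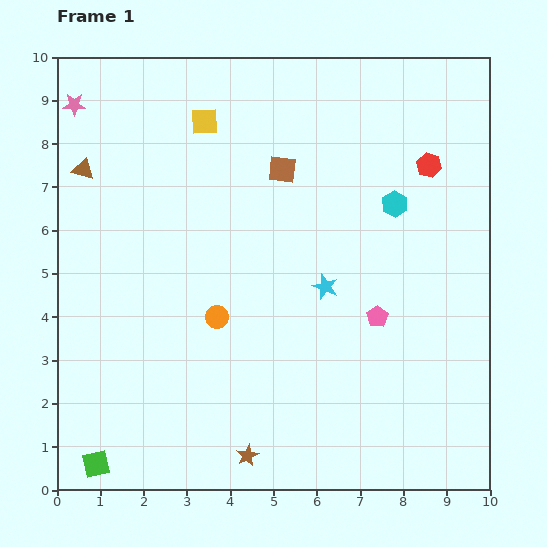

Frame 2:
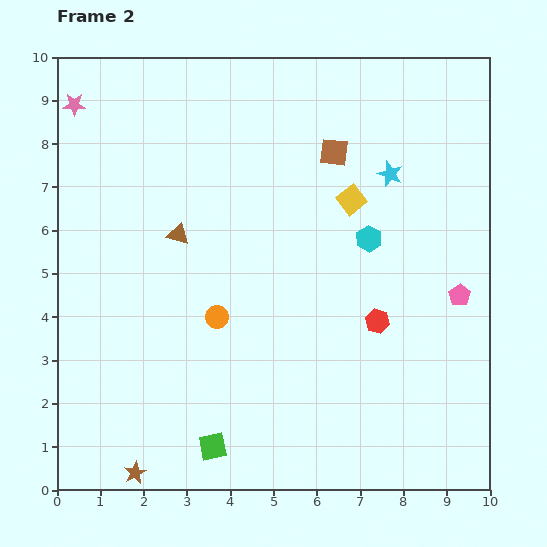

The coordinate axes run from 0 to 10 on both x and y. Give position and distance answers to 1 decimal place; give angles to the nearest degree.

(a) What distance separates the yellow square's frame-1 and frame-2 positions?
3.8

The yellow square moved from (3.4, 8.5) to (6.8, 6.7), a distance of √(3.4² + 1.8²) ≈ 3.8.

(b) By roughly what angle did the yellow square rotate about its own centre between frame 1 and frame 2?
35° counter-clockwise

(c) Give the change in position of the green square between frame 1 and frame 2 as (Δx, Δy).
(2.7, 0.4)

The green square was at (0.9, 0.6) in frame 1 and (3.6, 1.0) in frame 2.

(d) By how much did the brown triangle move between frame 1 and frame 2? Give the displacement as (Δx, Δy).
(2.2, -1.5)

The brown triangle was at (0.6, 7.4) in frame 1 and (2.8, 5.9) in frame 2.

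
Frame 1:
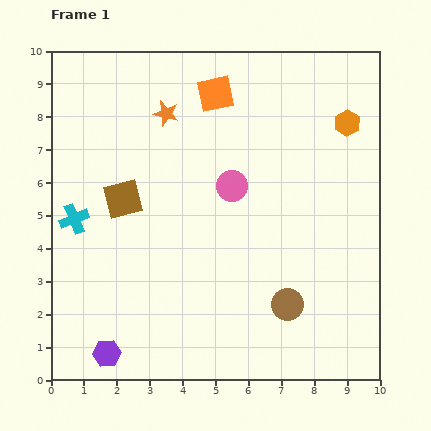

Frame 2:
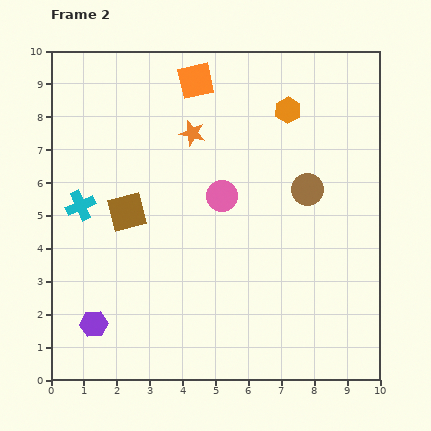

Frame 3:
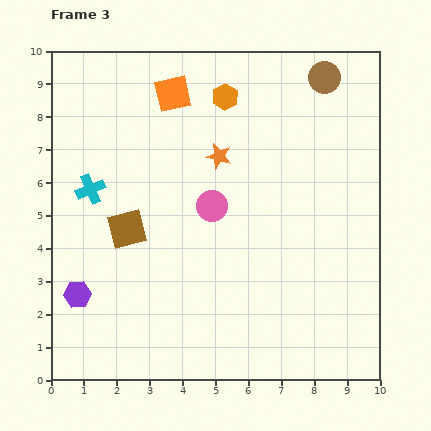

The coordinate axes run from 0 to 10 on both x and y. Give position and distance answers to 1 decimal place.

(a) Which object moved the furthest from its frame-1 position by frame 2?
the brown circle

(moved 3.6; next 1.8)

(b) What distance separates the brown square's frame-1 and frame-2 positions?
0.4

The brown square moved from (2.2, 5.5) to (2.3, 5.1), a distance of √(0.1² + 0.4²) ≈ 0.4.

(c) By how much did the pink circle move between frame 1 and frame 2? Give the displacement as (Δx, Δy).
(-0.3, -0.3)

The pink circle was at (5.5, 5.9) in frame 1 and (5.2, 5.6) in frame 2.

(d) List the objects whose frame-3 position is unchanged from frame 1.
none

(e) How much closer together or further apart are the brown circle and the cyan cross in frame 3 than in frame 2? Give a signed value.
+1.0

Distance in frame 2: 6.9. Distance in frame 3: 7.9.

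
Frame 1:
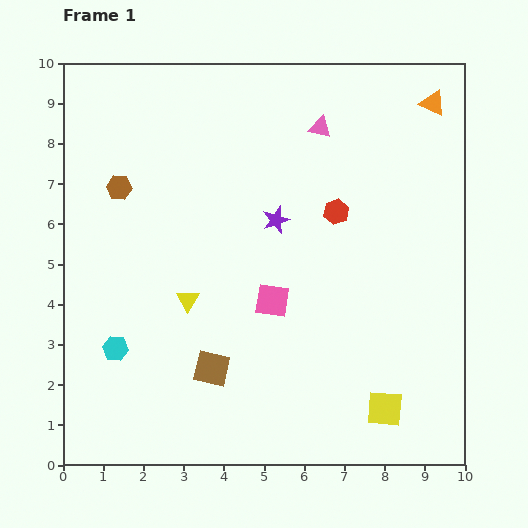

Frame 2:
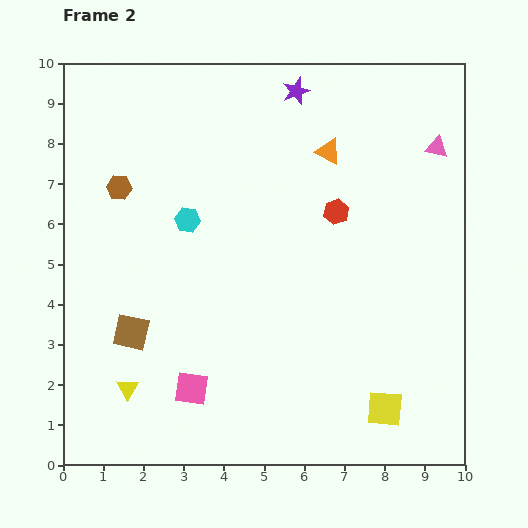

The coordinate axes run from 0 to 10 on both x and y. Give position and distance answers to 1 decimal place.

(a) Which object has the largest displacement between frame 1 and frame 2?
the cyan hexagon

(moved 3.7; next 3.2)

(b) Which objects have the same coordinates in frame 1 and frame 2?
the red hexagon, the brown hexagon, the yellow square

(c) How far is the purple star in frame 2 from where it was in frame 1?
3.2

The purple star moved from (5.3, 6.1) to (5.8, 9.3), a distance of √(0.5² + 3.2²) ≈ 3.2.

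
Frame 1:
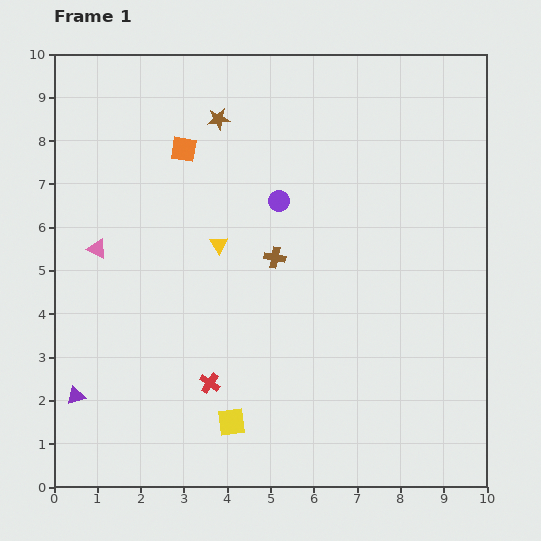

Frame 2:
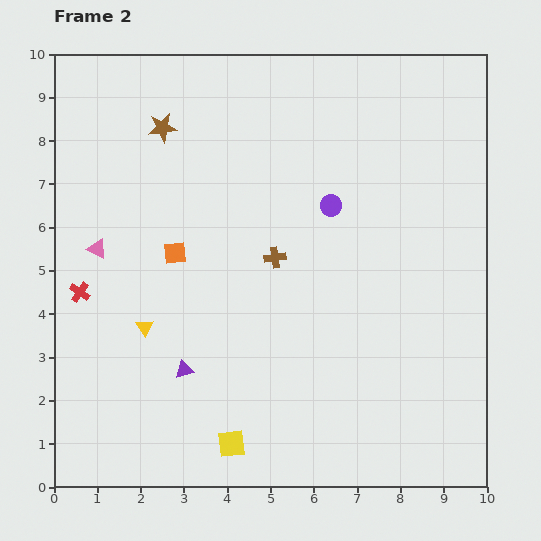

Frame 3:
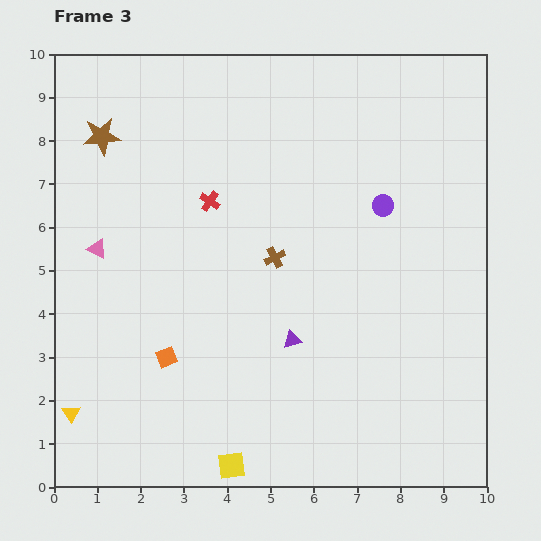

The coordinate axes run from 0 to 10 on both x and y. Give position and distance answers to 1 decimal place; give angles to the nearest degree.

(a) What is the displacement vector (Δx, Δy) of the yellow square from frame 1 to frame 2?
(0.0, -0.5)

The yellow square was at (4.1, 1.5) in frame 1 and (4.1, 1.0) in frame 2.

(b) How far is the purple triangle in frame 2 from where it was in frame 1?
2.6

The purple triangle moved from (0.5, 2.1) to (3.0, 2.7), a distance of √(2.5² + 0.6²) ≈ 2.6.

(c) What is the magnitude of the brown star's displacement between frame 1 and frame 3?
2.7

The brown star moved from (3.8, 8.5) to (1.1, 8.1), a distance of √(2.7² + 0.4²) ≈ 2.7.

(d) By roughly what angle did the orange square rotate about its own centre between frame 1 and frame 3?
31° counter-clockwise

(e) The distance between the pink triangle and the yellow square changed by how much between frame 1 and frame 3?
+0.8

Distance in frame 1: 5.1. Distance in frame 3: 5.9.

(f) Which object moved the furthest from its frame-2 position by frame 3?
the red cross

(moved 3.7; next 2.6)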